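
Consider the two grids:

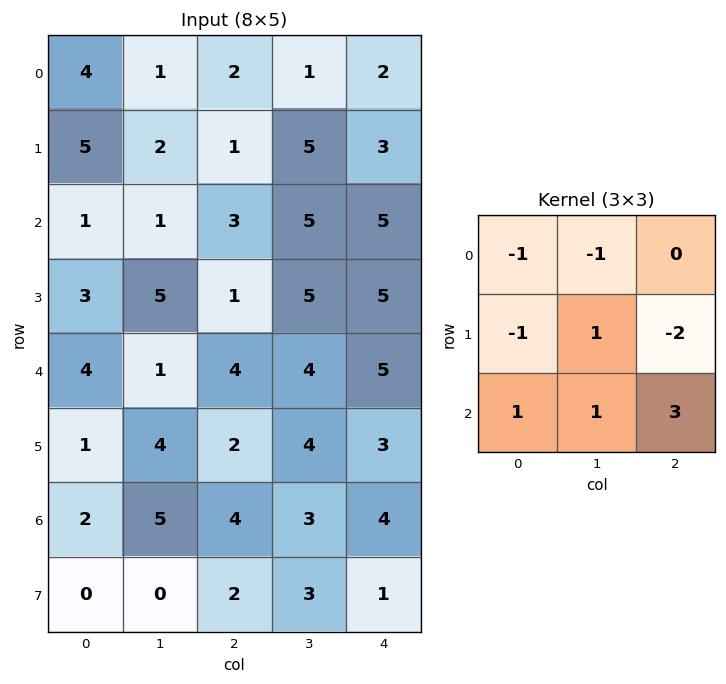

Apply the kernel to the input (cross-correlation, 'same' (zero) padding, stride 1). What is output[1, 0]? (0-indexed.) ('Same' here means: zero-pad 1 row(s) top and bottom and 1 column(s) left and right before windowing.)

The receptive field on the zero-padded input at this output position is [0 4 1 / 0 5 2 / 0 1 1]. Elementwise product with the kernel and sum: 0·-1 + 4·-1 + 0·-1 + 5·1 + 2·-2 + 0·1 + 1·1 + 1·3.

1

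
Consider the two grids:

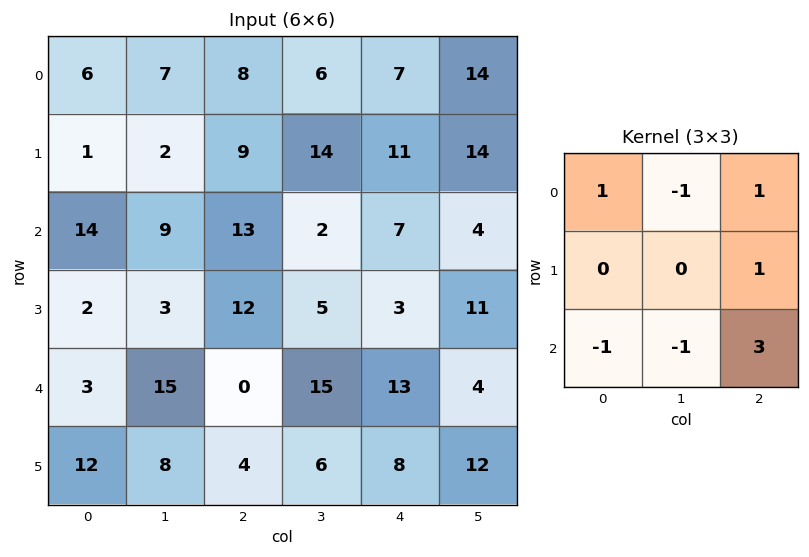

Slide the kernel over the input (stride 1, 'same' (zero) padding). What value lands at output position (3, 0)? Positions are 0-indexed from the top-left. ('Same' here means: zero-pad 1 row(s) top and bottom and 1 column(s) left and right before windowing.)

The receptive field on the zero-padded input at this output position is [0 14 9 / 0 2 3 / 0 3 15]. Elementwise product with the kernel and sum: 0·1 + 14·-1 + 9·1 + 3·1 + 0·-1 + 3·-1 + 15·3.

40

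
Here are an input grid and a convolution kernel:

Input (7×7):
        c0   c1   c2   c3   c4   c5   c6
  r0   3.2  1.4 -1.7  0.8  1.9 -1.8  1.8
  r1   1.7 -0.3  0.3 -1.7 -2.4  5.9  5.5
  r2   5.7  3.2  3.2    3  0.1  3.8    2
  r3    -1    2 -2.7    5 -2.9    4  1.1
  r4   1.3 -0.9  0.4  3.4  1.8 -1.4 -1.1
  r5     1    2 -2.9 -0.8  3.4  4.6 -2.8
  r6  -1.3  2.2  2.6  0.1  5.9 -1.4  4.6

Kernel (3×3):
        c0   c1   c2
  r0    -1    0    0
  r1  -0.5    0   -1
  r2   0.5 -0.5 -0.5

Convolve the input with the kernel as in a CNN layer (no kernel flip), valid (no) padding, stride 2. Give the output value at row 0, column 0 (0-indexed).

The receptive field on the input at this output position is [3.2 1.4 -1.7 / 1.7 -0.3 0.3 / 5.7 3.2 3.2]. Elementwise product with the kernel and sum: 3.2·-1 + 1.7·-0.5 + 0.3·-1 + 5.7·0.5 + 3.2·-0.5 + 3.2·-0.5.

-4.7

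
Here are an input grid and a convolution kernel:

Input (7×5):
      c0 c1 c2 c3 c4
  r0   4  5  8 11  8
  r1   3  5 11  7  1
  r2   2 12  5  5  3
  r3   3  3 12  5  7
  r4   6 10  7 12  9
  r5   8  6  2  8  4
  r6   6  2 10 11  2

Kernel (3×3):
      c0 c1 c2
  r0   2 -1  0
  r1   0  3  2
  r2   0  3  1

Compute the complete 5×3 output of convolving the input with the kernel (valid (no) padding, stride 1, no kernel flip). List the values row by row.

81 69 46
68 65 58
62 98 79
67 53 101
40 76 69

Output[0,0]: The receptive field on the input at this output position is [4 5 8 / 3 5 11 / 2 12 5]. Elementwise product with the kernel and sum: 4·2 + 5·-1 + 5·3 + 11·2 + 12·3 + 5·1.
Output[0,1]: The receptive field on the input at this output position is [5 8 11 / 5 11 7 / 12 5 5]. Elementwise product with the kernel and sum: 5·2 + 8·-1 + 11·3 + 7·2 + 5·3 + 5·1.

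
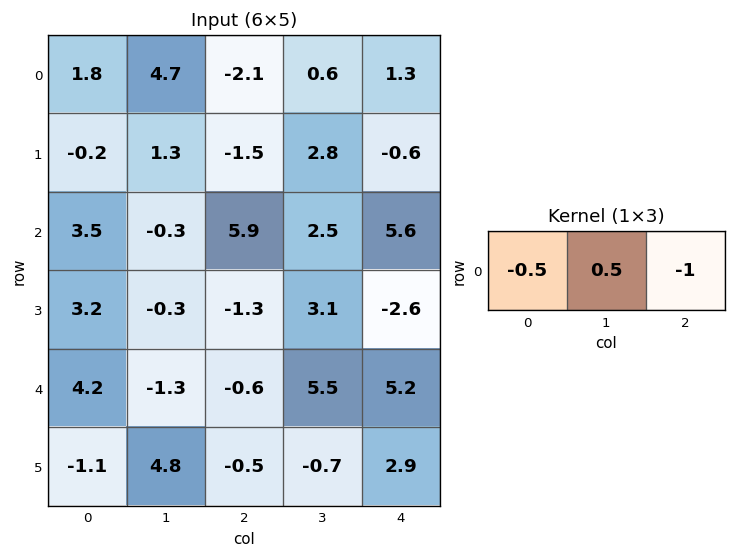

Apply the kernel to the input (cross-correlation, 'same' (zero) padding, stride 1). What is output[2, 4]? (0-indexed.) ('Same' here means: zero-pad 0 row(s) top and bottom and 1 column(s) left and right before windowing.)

The receptive field on the zero-padded input at this output position is [2.5 5.6 0]. Elementwise product with the kernel and sum: 2.5·-0.5 + 5.6·0.5 + 0·-1.

1.55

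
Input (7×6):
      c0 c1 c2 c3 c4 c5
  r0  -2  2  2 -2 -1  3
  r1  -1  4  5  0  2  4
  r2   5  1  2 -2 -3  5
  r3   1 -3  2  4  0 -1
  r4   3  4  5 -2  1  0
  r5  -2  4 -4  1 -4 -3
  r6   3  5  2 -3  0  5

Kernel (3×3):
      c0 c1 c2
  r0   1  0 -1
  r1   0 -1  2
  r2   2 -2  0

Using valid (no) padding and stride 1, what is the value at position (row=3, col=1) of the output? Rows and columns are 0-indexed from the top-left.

0

The receptive field on the input at this output position is [-3 2 4 / 4 5 -2 / 4 -4 1]. Elementwise product with the kernel and sum: -3·1 + 4·-1 + 5·-1 + -2·2 + 4·2 + -4·-2.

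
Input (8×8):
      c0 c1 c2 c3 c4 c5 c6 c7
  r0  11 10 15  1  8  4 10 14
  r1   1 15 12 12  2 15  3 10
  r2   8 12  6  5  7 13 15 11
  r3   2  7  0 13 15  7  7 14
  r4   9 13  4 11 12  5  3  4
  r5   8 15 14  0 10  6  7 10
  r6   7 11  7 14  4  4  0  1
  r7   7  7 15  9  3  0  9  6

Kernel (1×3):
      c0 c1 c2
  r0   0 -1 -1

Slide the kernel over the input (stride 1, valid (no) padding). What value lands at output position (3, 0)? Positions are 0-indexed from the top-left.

The receptive field on the input at this output position is [2 7 0]. Elementwise product with the kernel and sum: 7·-1 + 0·-1.

-7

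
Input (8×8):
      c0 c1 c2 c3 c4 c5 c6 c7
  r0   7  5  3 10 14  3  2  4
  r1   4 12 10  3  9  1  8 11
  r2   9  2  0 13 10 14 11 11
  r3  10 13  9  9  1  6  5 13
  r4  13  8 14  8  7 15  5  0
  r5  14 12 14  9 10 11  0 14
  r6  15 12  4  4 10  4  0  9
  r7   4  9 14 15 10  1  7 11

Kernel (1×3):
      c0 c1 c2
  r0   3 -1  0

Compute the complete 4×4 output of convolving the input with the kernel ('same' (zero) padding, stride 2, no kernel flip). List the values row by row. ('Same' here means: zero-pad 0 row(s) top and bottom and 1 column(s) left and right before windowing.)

-7 12 16 7
-9 6 29 31
-13 10 17 40
-15 32 2 12

Output[0,0]: The receptive field on the zero-padded input at this output position is [0 7 5]. Elementwise product with the kernel and sum: 0·3 + 7·-1.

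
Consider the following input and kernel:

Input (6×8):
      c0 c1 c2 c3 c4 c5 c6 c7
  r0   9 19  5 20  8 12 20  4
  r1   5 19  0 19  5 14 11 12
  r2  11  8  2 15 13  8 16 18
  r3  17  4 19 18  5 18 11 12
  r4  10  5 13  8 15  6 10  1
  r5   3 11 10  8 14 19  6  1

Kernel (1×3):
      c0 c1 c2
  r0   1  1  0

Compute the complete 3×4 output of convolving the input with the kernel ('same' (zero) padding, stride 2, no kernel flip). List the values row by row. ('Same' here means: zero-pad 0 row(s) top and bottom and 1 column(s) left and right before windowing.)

9 24 28 32
11 10 28 24
10 18 23 16

Output[0,0]: The receptive field on the zero-padded input at this output position is [0 9 19]. Elementwise product with the kernel and sum: 0·1 + 9·1.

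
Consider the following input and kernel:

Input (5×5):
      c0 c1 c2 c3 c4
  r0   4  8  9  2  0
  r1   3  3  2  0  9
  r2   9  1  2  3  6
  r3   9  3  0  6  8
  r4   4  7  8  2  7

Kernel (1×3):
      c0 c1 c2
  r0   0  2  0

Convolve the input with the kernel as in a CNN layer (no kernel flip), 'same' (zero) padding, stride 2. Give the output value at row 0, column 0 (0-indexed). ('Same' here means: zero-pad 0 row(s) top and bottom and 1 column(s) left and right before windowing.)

The receptive field on the zero-padded input at this output position is [0 4 8]. Elementwise product with the kernel and sum: 4·2.

8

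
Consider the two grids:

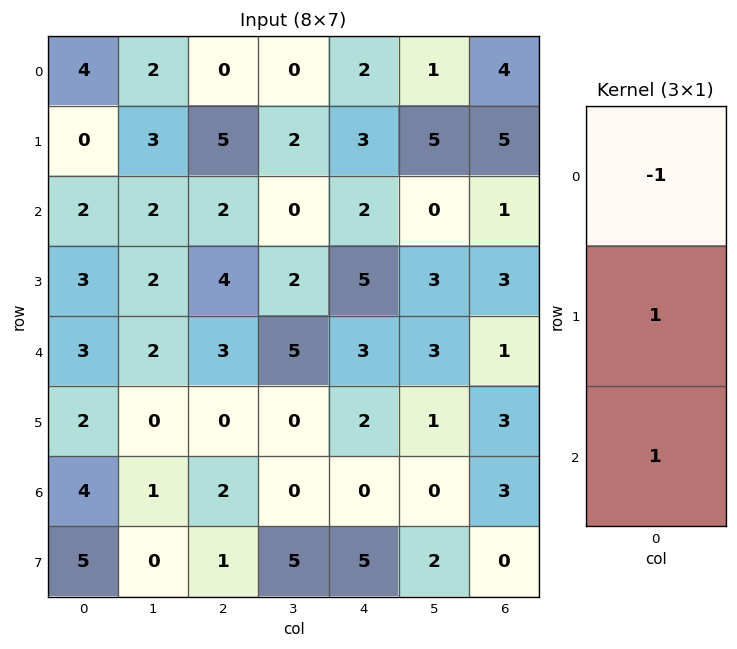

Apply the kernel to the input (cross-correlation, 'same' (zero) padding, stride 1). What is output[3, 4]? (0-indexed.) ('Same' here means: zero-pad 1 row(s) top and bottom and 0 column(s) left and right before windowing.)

The receptive field on the zero-padded input at this output position is [2 / 5 / 3]. Elementwise product with the kernel and sum: 2·-1 + 5·1 + 3·1.

6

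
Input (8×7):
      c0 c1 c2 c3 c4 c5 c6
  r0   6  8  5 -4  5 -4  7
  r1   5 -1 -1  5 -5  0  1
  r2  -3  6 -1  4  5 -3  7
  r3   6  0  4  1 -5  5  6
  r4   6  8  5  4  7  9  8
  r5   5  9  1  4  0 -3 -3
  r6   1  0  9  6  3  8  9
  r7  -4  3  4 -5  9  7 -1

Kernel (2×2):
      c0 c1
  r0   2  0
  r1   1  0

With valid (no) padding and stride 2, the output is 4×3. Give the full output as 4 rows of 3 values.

17 9 5
0 2 5
17 11 14
-2 22 15

Output[0,0]: The receptive field on the input at this output position is [6 8 / 5 -1]. Elementwise product with the kernel and sum: 6·2 + 5·1.
Output[0,1]: The receptive field on the input at this output position is [5 -4 / -1 5]. Elementwise product with the kernel and sum: 5·2 + -1·1.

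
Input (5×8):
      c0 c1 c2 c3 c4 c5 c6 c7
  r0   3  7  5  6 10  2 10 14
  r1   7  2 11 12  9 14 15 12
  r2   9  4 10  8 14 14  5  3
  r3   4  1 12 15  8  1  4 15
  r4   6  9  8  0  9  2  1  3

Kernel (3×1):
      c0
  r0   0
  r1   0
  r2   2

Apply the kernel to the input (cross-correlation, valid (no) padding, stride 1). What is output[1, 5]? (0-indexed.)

The receptive field on the input at this output position is [14 / 14 / 1]. Elementwise product with the kernel and sum: 1·2.

2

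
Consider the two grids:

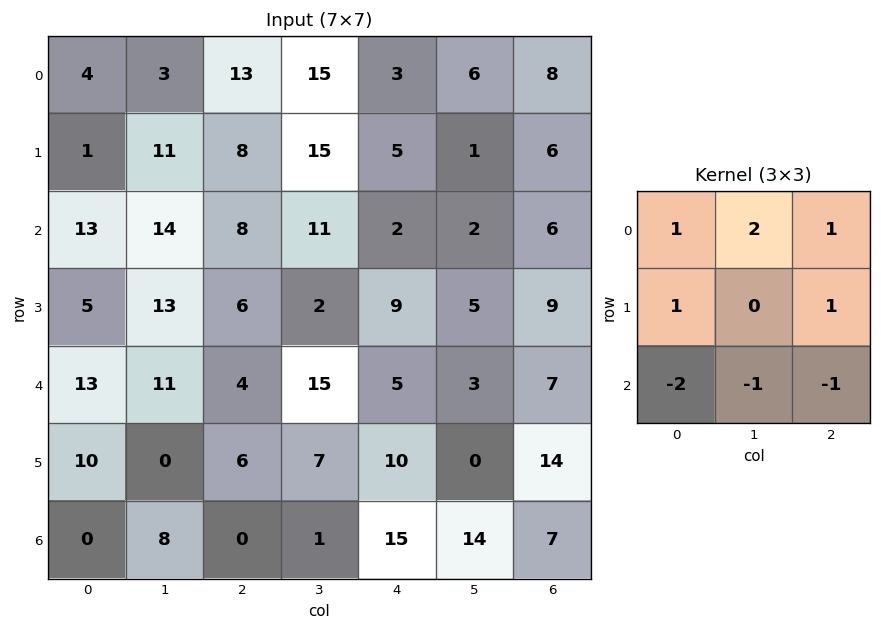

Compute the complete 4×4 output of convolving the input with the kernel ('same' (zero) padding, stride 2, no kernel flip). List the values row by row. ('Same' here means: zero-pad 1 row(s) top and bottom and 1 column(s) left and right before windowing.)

Output[0,0]: The receptive field on the zero-padded input at this output position is [0 0 0 / 0 4 3 / 0 1 11]. Elementwise product with the kernel and sum: 0·1 + 0·2 + 0·1 + 0·1 + 3·1 + 0·-2 + 1·-1 + 11·-1.
Output[0,1]: The receptive field on the zero-padded input at this output position is [0 0 0 / 3 13 15 / 11 8 15]. Elementwise product with the kernel and sum: 0·1 + 0·2 + 0·1 + 3·1 + 15·1 + 11·-2 + 8·-1 + 15·-1.

-9 -27 -15 -2
9 33 21 -4
24 40 19 12
28 28 42 42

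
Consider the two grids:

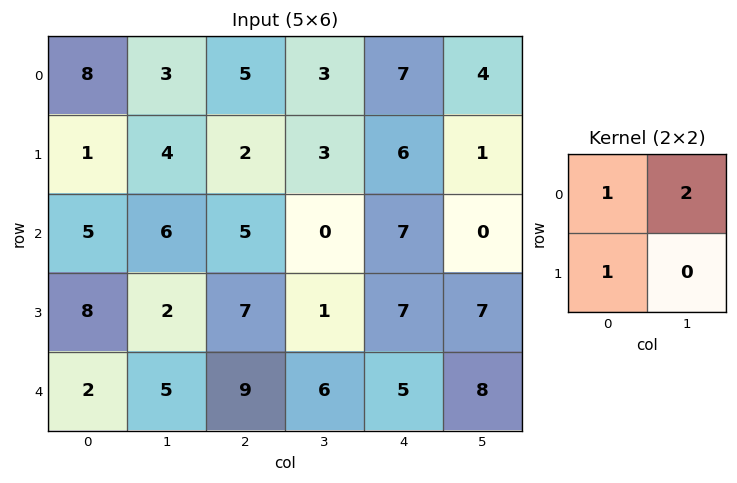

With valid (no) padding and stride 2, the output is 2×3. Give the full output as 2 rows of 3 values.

Output[0,0]: The receptive field on the input at this output position is [8 3 / 1 4]. Elementwise product with the kernel and sum: 8·1 + 3·2 + 1·1.
Output[0,1]: The receptive field on the input at this output position is [5 3 / 2 3]. Elementwise product with the kernel and sum: 5·1 + 3·2 + 2·1.

15 13 21
25 12 14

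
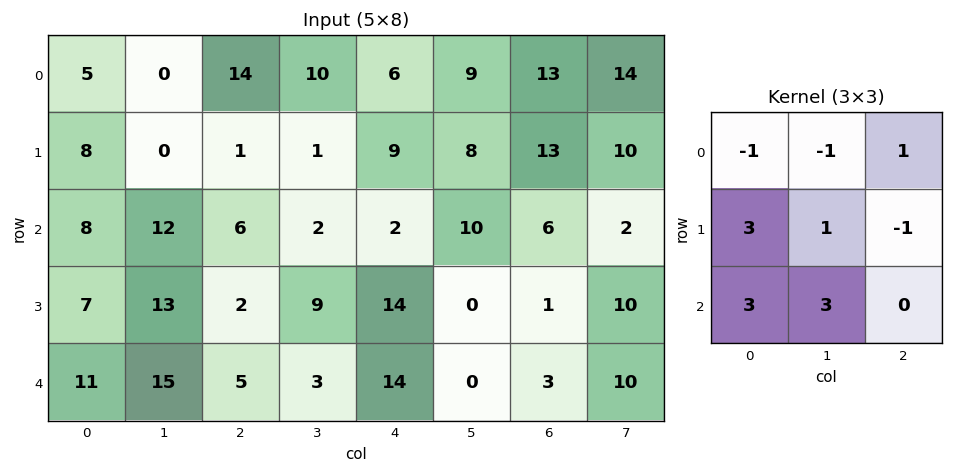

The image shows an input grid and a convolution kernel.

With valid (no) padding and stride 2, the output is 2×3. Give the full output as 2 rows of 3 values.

Output[0,0]: The receptive field on the input at this output position is [5 0 14 / 8 0 1 / 8 12 6]. Elementwise product with the kernel and sum: 5·-1 + 0·-1 + 14·1 + 8·3 + 0·1 + 1·-1 + 8·3 + 12·3.

92 1 56
96 19 77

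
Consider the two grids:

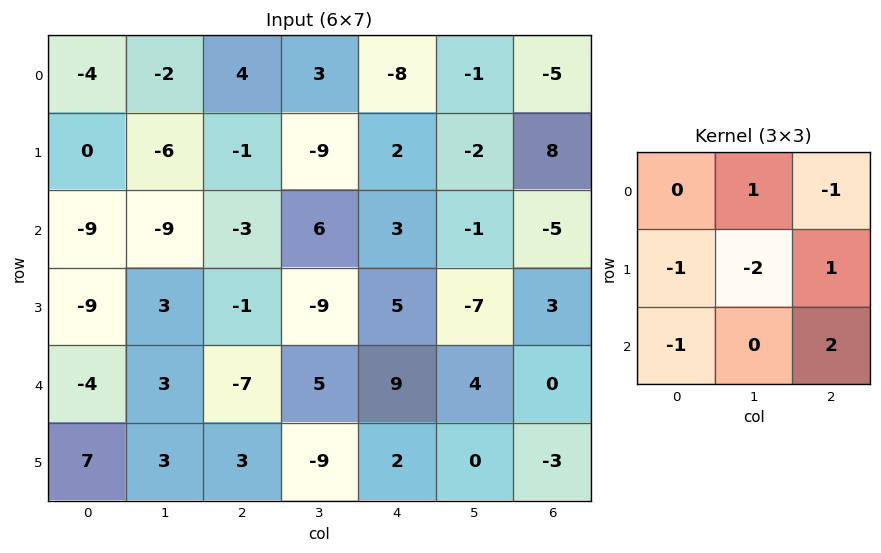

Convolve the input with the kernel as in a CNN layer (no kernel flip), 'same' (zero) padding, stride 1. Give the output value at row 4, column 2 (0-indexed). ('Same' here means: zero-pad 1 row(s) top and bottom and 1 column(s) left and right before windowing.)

The receptive field on the zero-padded input at this output position is [3 -1 -9 / 3 -7 5 / 3 3 -9]. Elementwise product with the kernel and sum: -1·1 + -9·-1 + 3·-1 + -7·-2 + 5·1 + 3·-1 + -9·2.

3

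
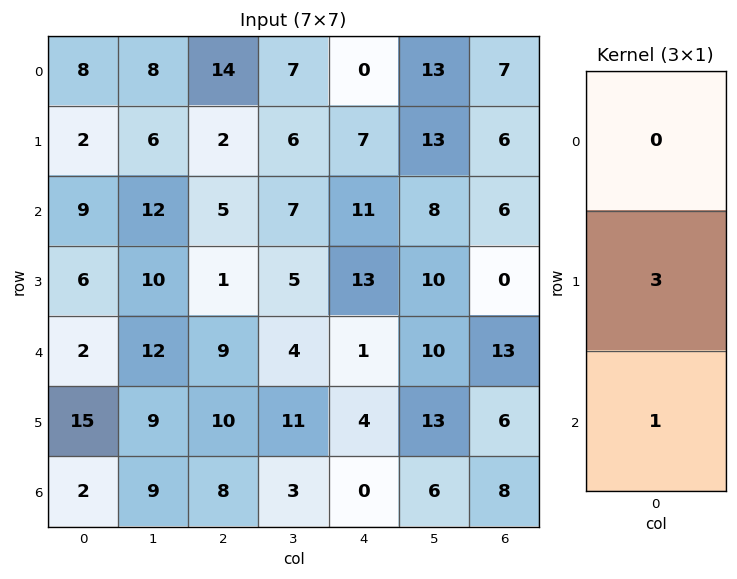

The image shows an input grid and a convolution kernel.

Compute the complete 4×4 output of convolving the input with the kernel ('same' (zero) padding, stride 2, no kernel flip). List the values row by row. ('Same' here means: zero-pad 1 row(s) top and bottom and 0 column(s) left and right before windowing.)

26 44 7 27
33 16 46 18
21 37 7 45
6 24 0 24

Output[0,0]: The receptive field on the zero-padded input at this output position is [0 / 8 / 2]. Elementwise product with the kernel and sum: 8·3 + 2·1.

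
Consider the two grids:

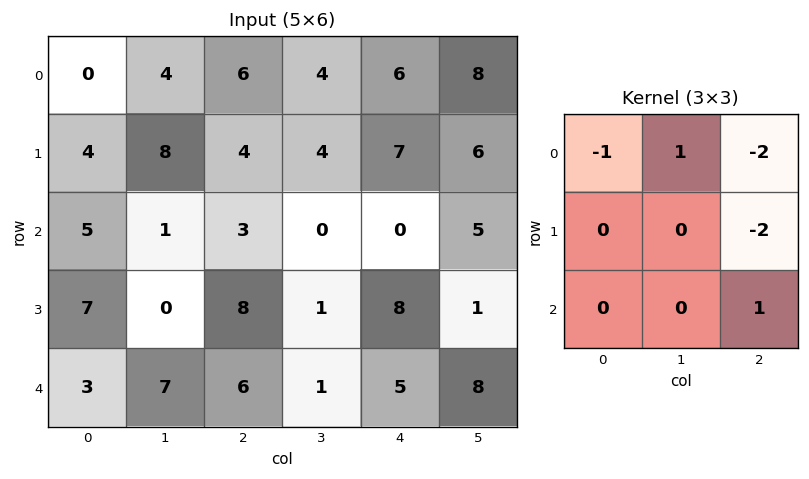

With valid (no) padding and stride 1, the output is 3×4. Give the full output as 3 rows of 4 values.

-13 -14 -28 -21
-2 -11 -6 -18
-20 1 -14 -4

Output[0,0]: The receptive field on the input at this output position is [0 4 6 / 4 8 4 / 5 1 3]. Elementwise product with the kernel and sum: 0·-1 + 4·1 + 6·-2 + 4·-2 + 3·1.
Output[0,1]: The receptive field on the input at this output position is [4 6 4 / 8 4 4 / 1 3 0]. Elementwise product with the kernel and sum: 4·-1 + 6·1 + 4·-2 + 4·-2 + 0·1.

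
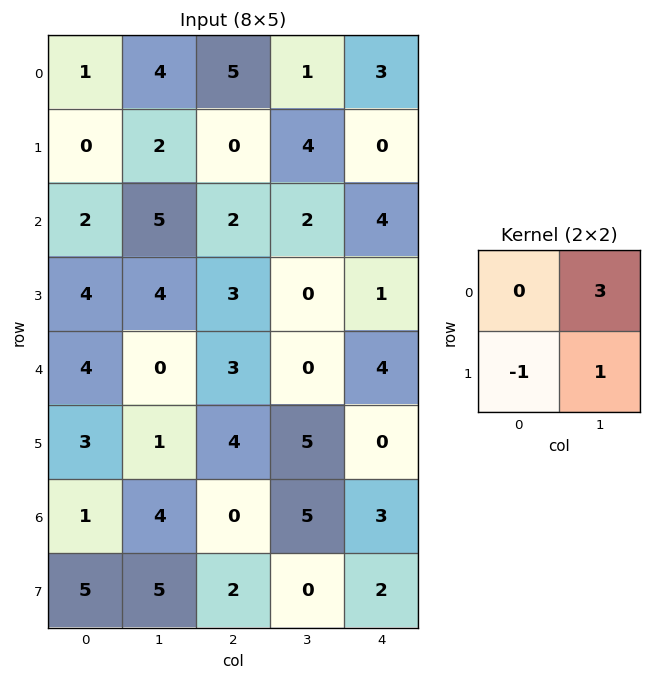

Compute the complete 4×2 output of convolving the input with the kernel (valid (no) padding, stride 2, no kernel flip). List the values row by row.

14 7
15 3
-2 1
12 13

Output[0,0]: The receptive field on the input at this output position is [1 4 / 0 2]. Elementwise product with the kernel and sum: 4·3 + 0·-1 + 2·1.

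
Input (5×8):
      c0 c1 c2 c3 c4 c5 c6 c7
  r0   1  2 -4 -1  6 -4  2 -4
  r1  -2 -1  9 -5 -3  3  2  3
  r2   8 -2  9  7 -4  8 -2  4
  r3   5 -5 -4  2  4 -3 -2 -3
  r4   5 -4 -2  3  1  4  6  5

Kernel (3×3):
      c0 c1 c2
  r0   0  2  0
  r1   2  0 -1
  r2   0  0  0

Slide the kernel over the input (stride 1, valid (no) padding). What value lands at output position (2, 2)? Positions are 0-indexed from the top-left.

The receptive field on the input at this output position is [9 7 -4 / -4 2 4 / -2 3 1]. Elementwise product with the kernel and sum: 7·2 + -4·2 + 4·-1.

2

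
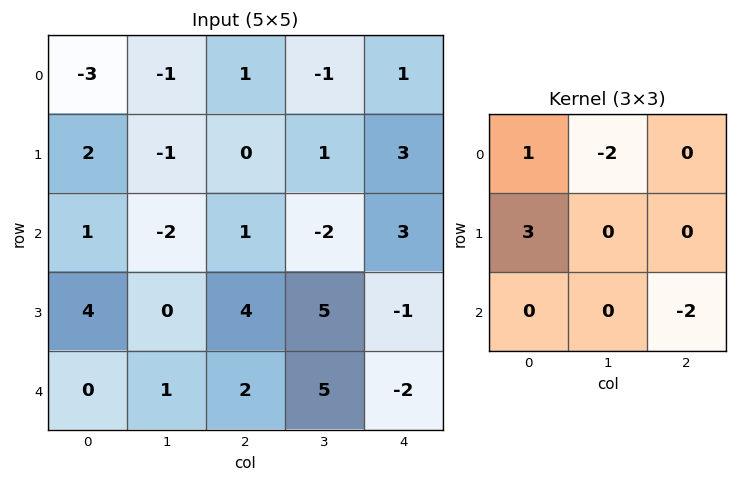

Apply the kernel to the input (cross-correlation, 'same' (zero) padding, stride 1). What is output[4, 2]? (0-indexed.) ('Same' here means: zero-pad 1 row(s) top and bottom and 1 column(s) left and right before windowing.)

-5

The receptive field on the zero-padded input at this output position is [0 4 5 / 1 2 5 / 0 0 0]. Elementwise product with the kernel and sum: 0·1 + 4·-2 + 1·3 + 0·-2.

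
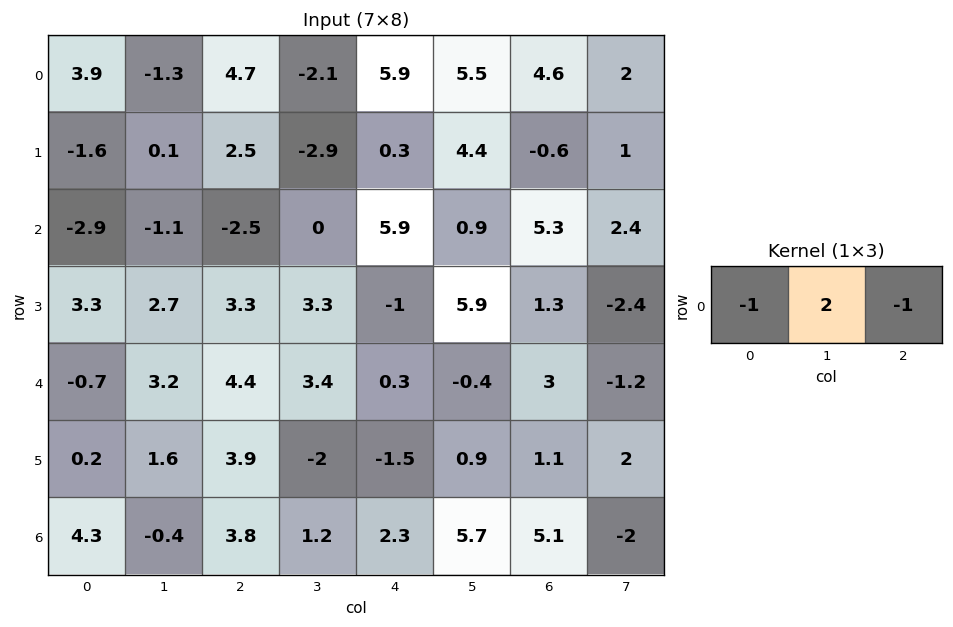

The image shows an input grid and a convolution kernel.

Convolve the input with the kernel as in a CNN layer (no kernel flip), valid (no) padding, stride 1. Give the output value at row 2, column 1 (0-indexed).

The receptive field on the input at this output position is [-1.1 -2.5 0]. Elementwise product with the kernel and sum: -1.1·-1 + -2.5·2 + 0·-1.

-3.9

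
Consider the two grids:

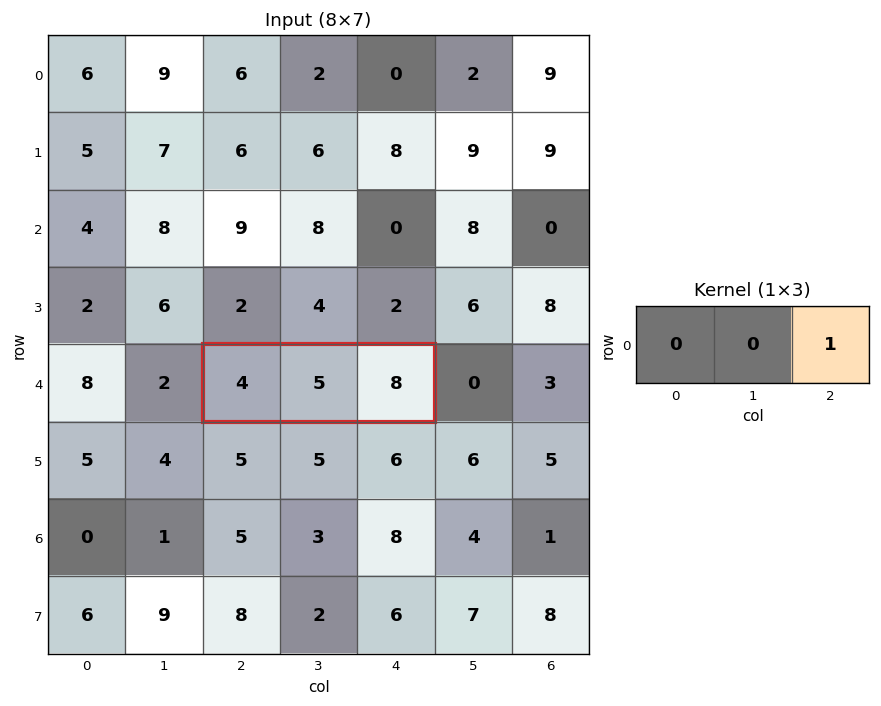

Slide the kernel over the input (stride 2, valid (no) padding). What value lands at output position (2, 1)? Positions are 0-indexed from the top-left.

The receptive field on the input at this output position is [4 5 8]. Elementwise product with the kernel and sum: 8·1.

8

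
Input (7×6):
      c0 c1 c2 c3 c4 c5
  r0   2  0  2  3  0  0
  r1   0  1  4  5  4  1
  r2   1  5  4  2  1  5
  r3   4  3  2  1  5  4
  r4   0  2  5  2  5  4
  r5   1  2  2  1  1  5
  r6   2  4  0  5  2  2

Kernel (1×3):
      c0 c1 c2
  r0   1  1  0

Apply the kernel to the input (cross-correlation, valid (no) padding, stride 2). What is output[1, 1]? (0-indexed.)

6

The receptive field on the input at this output position is [4 2 1]. Elementwise product with the kernel and sum: 4·1 + 2·1.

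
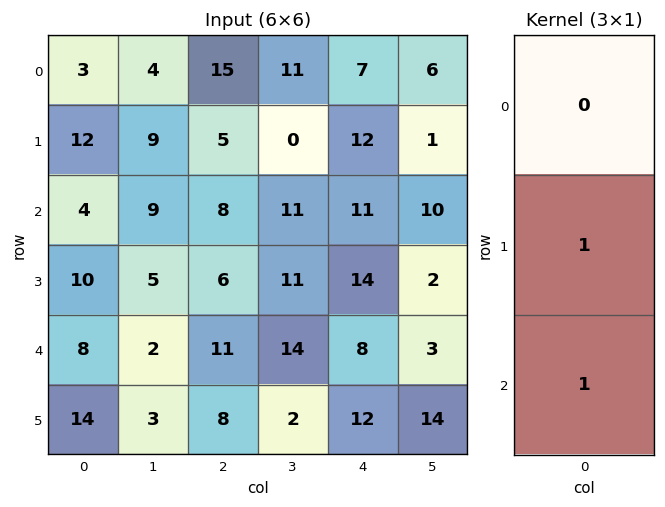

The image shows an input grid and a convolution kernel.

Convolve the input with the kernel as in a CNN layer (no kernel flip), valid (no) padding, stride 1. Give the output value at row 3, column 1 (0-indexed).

5

The receptive field on the input at this output position is [5 / 2 / 3]. Elementwise product with the kernel and sum: 2·1 + 3·1.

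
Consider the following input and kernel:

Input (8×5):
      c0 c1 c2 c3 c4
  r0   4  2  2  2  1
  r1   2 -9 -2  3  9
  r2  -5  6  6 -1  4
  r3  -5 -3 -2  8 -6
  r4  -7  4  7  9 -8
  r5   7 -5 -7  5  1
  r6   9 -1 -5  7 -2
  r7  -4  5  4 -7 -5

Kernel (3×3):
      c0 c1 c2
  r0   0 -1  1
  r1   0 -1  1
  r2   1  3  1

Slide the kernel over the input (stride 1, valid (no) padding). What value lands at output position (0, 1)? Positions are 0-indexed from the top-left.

The receptive field on the input at this output position is [2 2 2 / -9 -2 3 / 6 6 -1]. Elementwise product with the kernel and sum: 2·-1 + 2·1 + -2·-1 + 3·1 + 6·1 + 6·3 + -1·1.

28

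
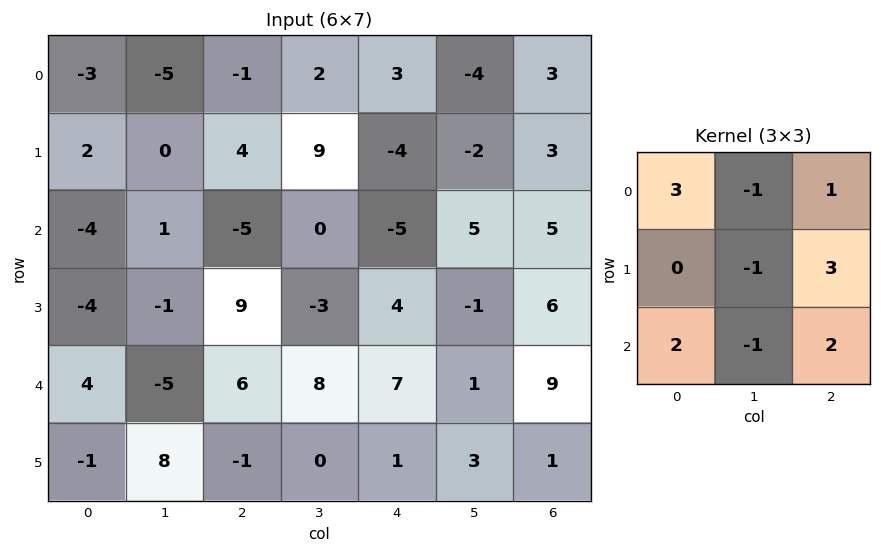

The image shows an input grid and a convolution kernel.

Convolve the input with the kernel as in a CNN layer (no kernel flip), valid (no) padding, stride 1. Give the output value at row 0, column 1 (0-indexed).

18

The receptive field on the input at this output position is [-5 -1 2 / 0 4 9 / 1 -5 0]. Elementwise product with the kernel and sum: -5·3 + -1·-1 + 2·1 + 4·-1 + 9·3 + 1·2 + -5·-1 + 0·2.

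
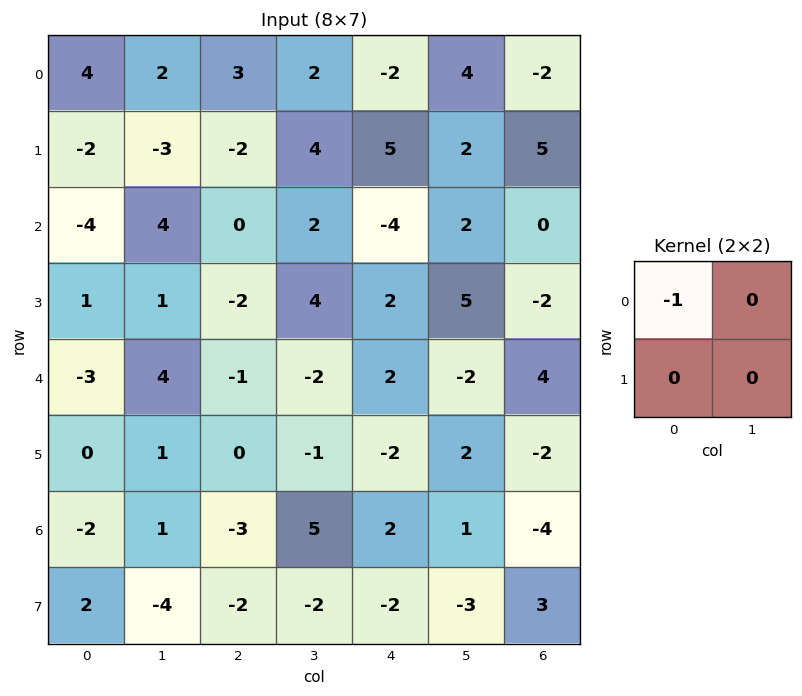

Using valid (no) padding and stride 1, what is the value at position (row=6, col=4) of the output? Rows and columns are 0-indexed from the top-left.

-2

The receptive field on the input at this output position is [2 1 / -2 -3]. Elementwise product with the kernel and sum: 2·-1.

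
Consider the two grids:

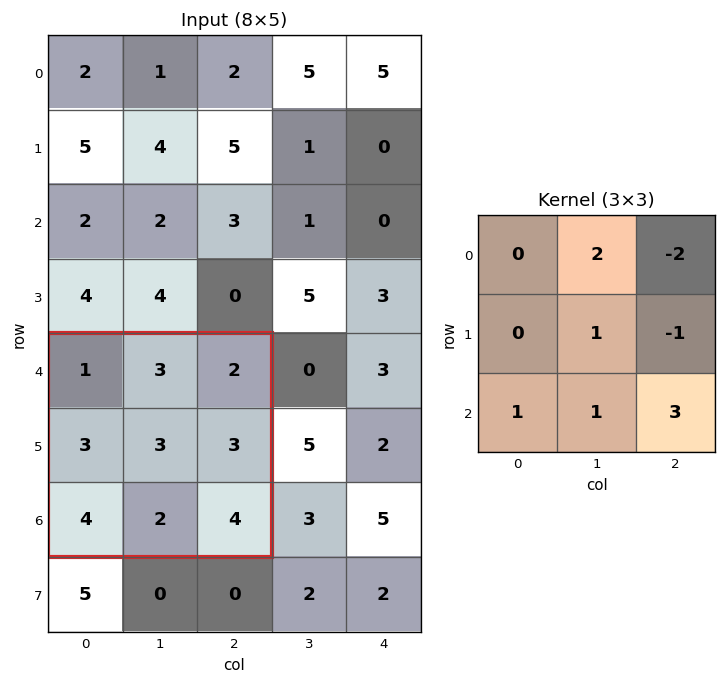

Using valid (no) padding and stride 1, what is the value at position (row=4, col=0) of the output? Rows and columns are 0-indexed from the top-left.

The receptive field on the input at this output position is [1 3 2 / 3 3 3 / 4 2 4]. Elementwise product with the kernel and sum: 3·2 + 2·-2 + 3·1 + 3·-1 + 4·1 + 2·1 + 4·3.

20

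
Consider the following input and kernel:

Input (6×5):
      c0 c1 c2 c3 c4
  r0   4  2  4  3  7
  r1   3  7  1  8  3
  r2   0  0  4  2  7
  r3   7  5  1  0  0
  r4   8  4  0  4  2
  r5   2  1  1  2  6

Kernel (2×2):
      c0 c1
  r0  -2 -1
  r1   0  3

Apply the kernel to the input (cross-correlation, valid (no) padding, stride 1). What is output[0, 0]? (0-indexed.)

11

The receptive field on the input at this output position is [4 2 / 3 7]. Elementwise product with the kernel and sum: 4·-2 + 2·-1 + 7·3.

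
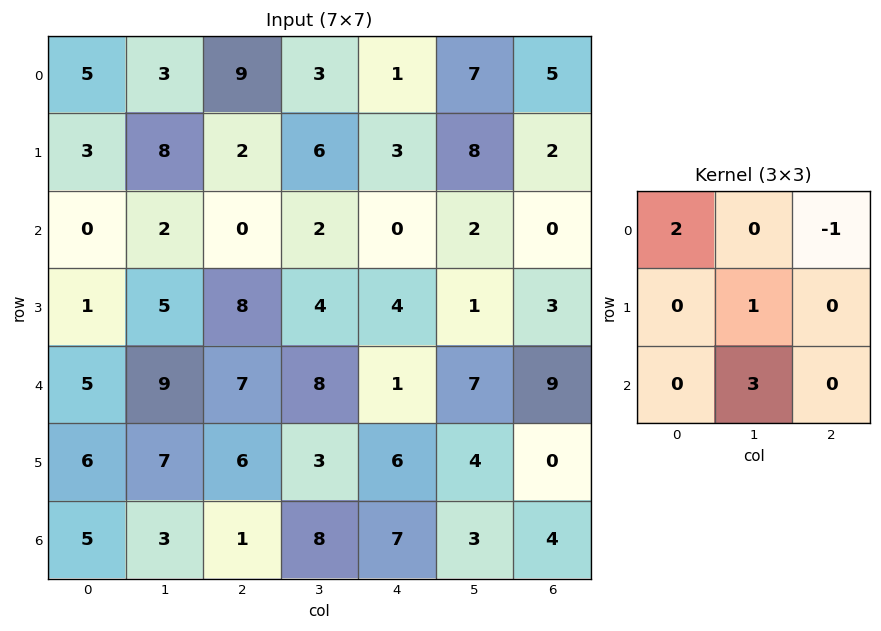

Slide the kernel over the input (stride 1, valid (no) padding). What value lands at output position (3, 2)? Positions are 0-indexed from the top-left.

The receptive field on the input at this output position is [8 4 4 / 7 8 1 / 6 3 6]. Elementwise product with the kernel and sum: 8·2 + 4·-1 + 8·1 + 3·3.

29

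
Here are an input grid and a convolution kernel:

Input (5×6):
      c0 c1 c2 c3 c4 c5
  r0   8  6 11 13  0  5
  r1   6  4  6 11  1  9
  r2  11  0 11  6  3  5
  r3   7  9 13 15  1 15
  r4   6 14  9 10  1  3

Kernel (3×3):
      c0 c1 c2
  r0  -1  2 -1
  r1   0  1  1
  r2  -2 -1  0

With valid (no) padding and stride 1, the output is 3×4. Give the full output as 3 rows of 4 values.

-19 9 -1 -23
-16 -17 -17 -41
-26 7 -14 -10

Output[0,0]: The receptive field on the input at this output position is [8 6 11 / 6 4 6 / 11 0 11]. Elementwise product with the kernel and sum: 8·-1 + 6·2 + 11·-1 + 4·1 + 6·1 + 11·-2 + 0·-1.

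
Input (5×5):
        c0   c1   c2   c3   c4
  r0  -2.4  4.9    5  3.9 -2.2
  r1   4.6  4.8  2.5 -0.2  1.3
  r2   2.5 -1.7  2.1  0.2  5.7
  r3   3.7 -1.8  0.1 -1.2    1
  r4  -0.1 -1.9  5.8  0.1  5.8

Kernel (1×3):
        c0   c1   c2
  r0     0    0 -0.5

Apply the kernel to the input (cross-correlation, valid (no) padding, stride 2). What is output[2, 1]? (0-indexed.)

-2.9

The receptive field on the input at this output position is [5.8 0.1 5.8]. Elementwise product with the kernel and sum: 5.8·-0.5.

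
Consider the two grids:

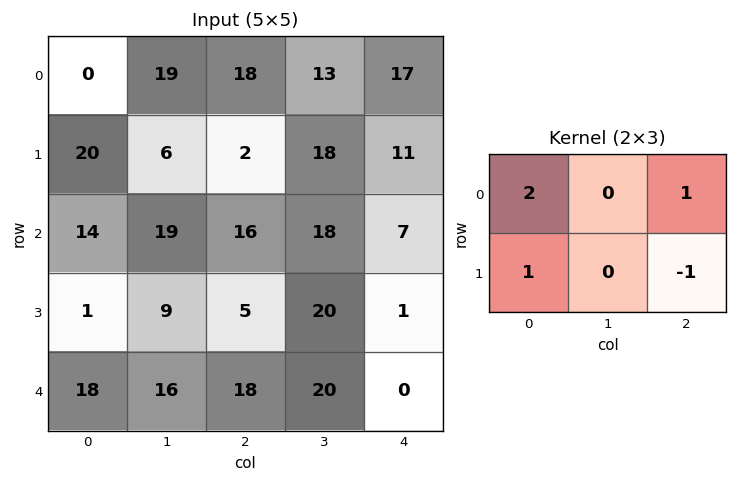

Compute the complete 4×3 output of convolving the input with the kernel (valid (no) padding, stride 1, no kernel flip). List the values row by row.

Output[0,0]: The receptive field on the input at this output position is [0 19 18 / 20 6 2]. Elementwise product with the kernel and sum: 0·2 + 18·1 + 20·1 + 2·-1.
Output[0,1]: The receptive field on the input at this output position is [19 18 13 / 6 2 18]. Elementwise product with the kernel and sum: 19·2 + 13·1 + 6·1 + 18·-1.

36 39 44
40 31 24
40 45 43
7 34 29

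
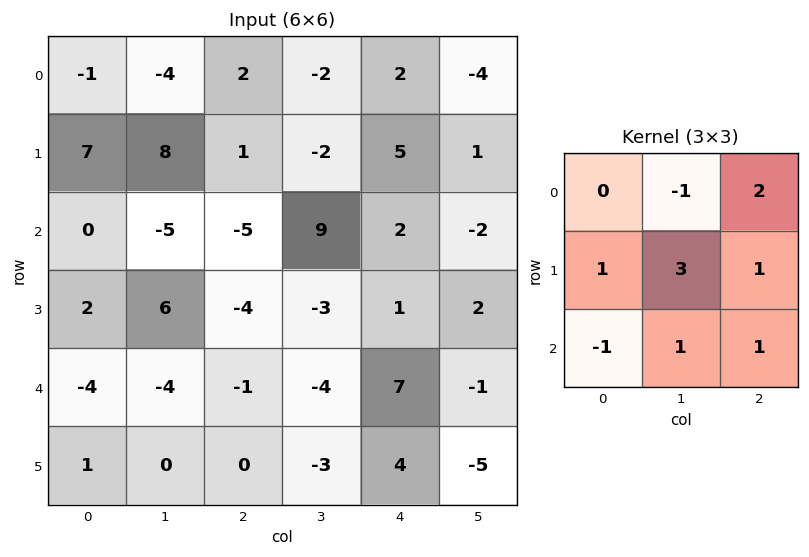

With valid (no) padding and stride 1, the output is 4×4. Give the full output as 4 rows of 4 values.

30 12 22 -5
-26 -29 38 16
10 13 -13 6
-32 -16 0 21

Output[0,0]: The receptive field on the input at this output position is [-1 -4 2 / 7 8 1 / 0 -5 -5]. Elementwise product with the kernel and sum: -4·-1 + 2·2 + 7·1 + 8·3 + 1·1 + 0·-1 + -5·1 + -5·1.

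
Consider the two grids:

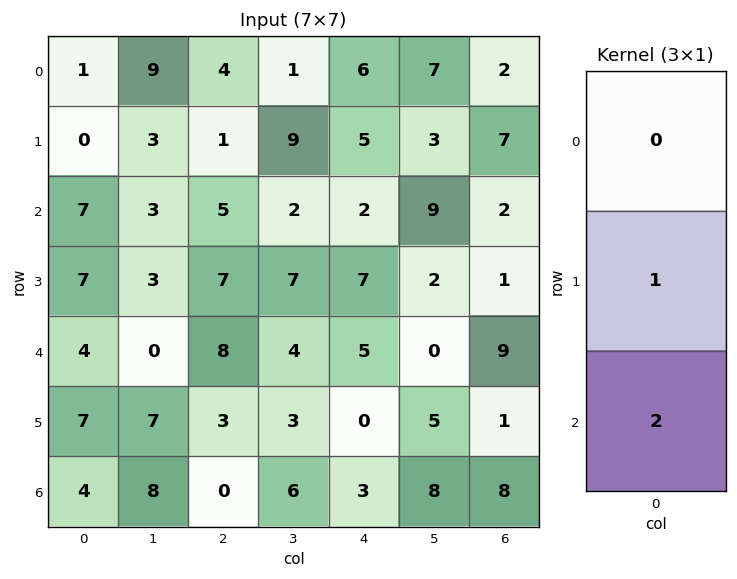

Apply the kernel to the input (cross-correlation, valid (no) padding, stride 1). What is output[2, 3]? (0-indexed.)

The receptive field on the input at this output position is [2 / 7 / 4]. Elementwise product with the kernel and sum: 7·1 + 4·2.

15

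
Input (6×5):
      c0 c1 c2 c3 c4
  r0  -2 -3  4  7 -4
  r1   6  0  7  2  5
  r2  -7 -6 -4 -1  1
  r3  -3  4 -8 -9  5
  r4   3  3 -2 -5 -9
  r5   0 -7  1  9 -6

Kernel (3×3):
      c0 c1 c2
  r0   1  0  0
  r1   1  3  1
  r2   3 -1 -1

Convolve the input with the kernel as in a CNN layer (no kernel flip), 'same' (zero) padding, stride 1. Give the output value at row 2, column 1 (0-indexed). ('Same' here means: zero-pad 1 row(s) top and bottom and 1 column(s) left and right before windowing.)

-28

The receptive field on the zero-padded input at this output position is [6 0 7 / -7 -6 -4 / -3 4 -8]. Elementwise product with the kernel and sum: 6·1 + -7·1 + -6·3 + -4·1 + -3·3 + 4·-1 + -8·-1.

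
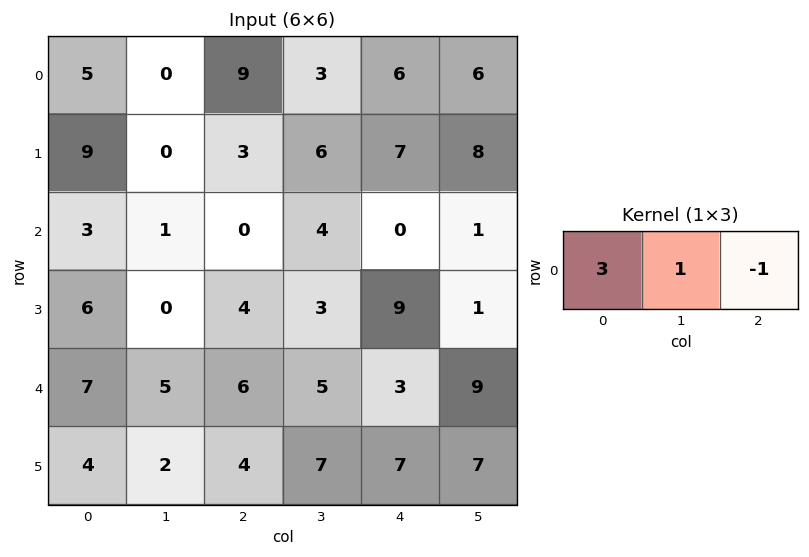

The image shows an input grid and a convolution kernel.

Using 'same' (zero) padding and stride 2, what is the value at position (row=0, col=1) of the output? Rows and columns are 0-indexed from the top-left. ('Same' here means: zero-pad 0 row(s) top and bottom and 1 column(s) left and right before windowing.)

The receptive field on the zero-padded input at this output position is [0 9 3]. Elementwise product with the kernel and sum: 0·3 + 9·1 + 3·-1.

6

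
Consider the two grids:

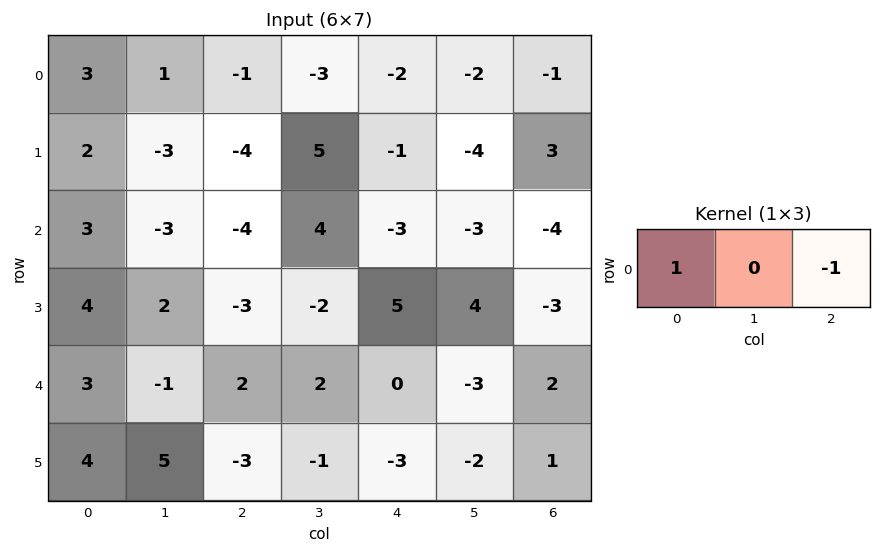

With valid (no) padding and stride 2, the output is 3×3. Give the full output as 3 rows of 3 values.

Output[0,0]: The receptive field on the input at this output position is [3 1 -1]. Elementwise product with the kernel and sum: 3·1 + -1·-1.

4 1 -1
7 -1 1
1 2 -2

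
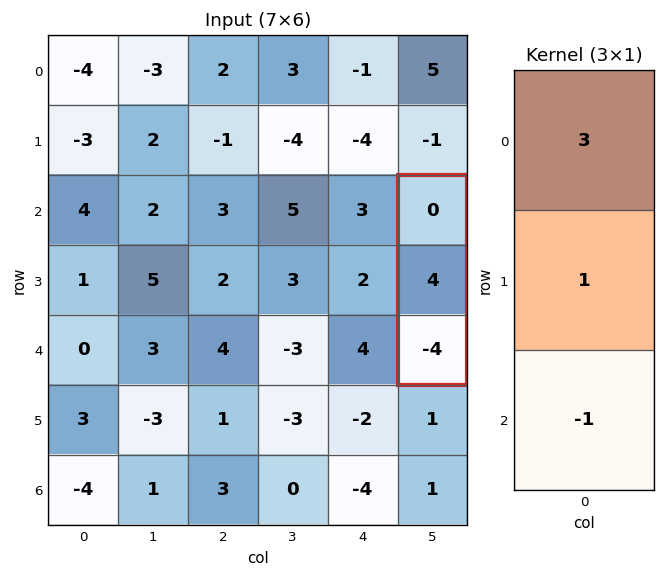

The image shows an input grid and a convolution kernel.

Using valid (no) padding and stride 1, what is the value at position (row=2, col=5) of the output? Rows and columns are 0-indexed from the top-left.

The receptive field on the input at this output position is [0 / 4 / -4]. Elementwise product with the kernel and sum: 0·3 + 4·1 + -4·-1.

8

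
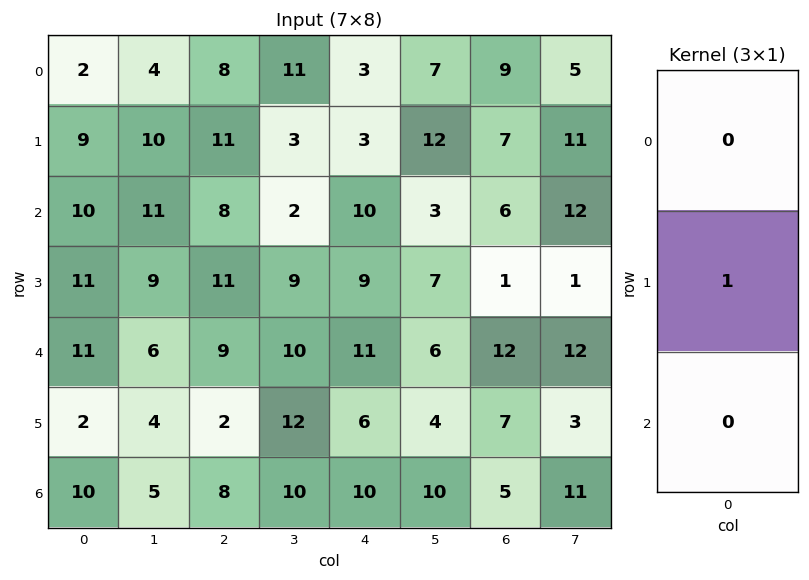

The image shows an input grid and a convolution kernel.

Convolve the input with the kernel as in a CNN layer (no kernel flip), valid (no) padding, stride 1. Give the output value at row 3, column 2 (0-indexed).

The receptive field on the input at this output position is [11 / 9 / 2]. Elementwise product with the kernel and sum: 9·1.

9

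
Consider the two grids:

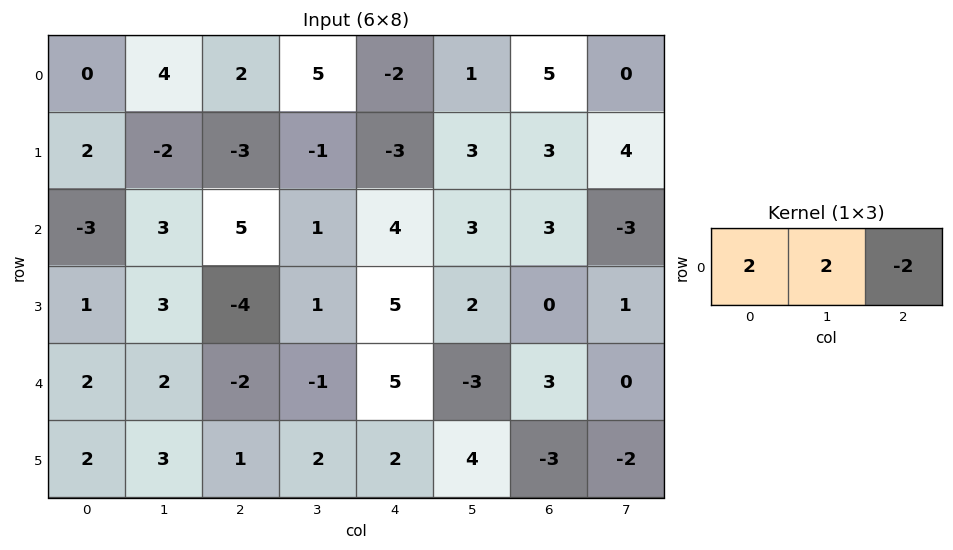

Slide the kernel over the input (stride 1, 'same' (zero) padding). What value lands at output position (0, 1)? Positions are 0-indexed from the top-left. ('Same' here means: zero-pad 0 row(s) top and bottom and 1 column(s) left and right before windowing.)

The receptive field on the zero-padded input at this output position is [0 4 2]. Elementwise product with the kernel and sum: 0·2 + 4·2 + 2·-2.

4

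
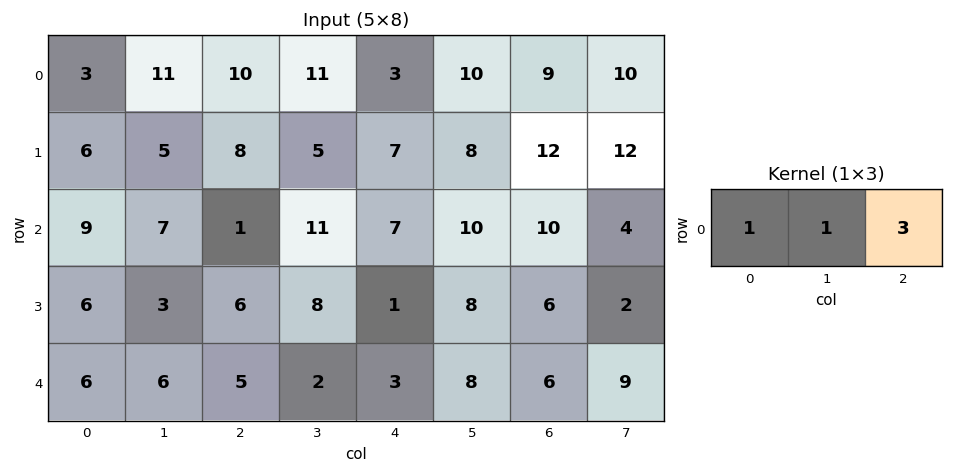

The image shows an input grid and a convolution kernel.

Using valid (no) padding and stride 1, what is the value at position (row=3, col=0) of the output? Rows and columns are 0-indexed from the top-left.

27

The receptive field on the input at this output position is [6 3 6]. Elementwise product with the kernel and sum: 6·1 + 3·1 + 6·3.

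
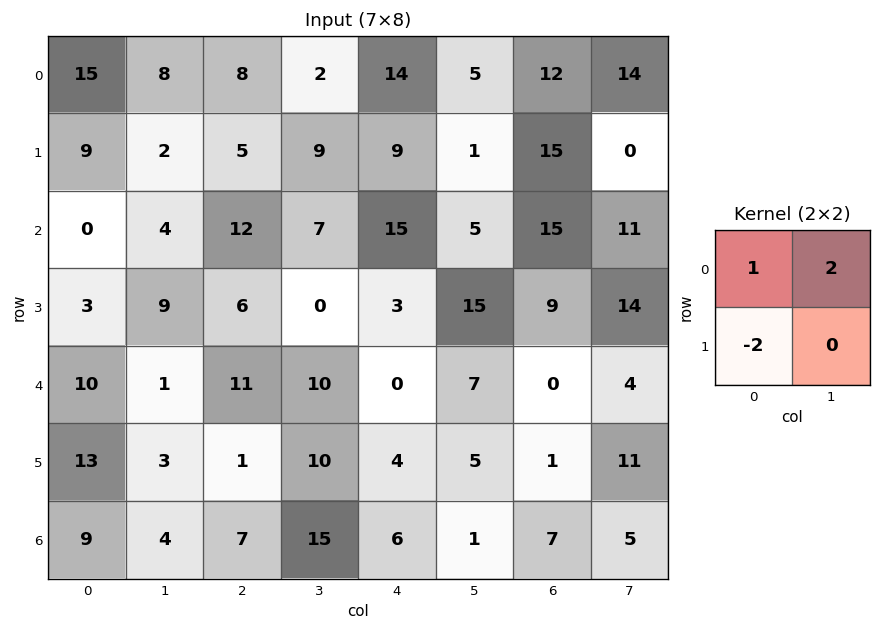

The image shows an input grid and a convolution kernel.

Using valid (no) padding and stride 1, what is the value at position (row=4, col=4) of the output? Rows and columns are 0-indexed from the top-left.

The receptive field on the input at this output position is [0 7 / 4 5]. Elementwise product with the kernel and sum: 0·1 + 7·2 + 4·-2.

6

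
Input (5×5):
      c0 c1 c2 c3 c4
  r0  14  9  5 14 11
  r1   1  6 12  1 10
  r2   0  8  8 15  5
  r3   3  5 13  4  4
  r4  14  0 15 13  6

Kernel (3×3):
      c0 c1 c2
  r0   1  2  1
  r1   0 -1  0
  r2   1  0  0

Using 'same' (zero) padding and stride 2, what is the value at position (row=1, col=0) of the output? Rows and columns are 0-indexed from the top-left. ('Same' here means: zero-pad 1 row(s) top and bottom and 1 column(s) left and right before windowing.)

The receptive field on the zero-padded input at this output position is [0 1 6 / 0 0 8 / 0 3 5]. Elementwise product with the kernel and sum: 0·1 + 1·2 + 6·1 + 0·-1 + 0·1.

8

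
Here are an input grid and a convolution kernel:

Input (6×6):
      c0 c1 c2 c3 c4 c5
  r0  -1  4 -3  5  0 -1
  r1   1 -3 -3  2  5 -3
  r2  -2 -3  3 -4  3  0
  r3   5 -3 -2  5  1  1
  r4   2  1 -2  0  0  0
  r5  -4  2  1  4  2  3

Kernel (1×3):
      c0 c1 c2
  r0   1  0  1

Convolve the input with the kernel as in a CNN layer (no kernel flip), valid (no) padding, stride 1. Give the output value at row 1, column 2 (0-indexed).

2

The receptive field on the input at this output position is [-3 2 5]. Elementwise product with the kernel and sum: -3·1 + 5·1.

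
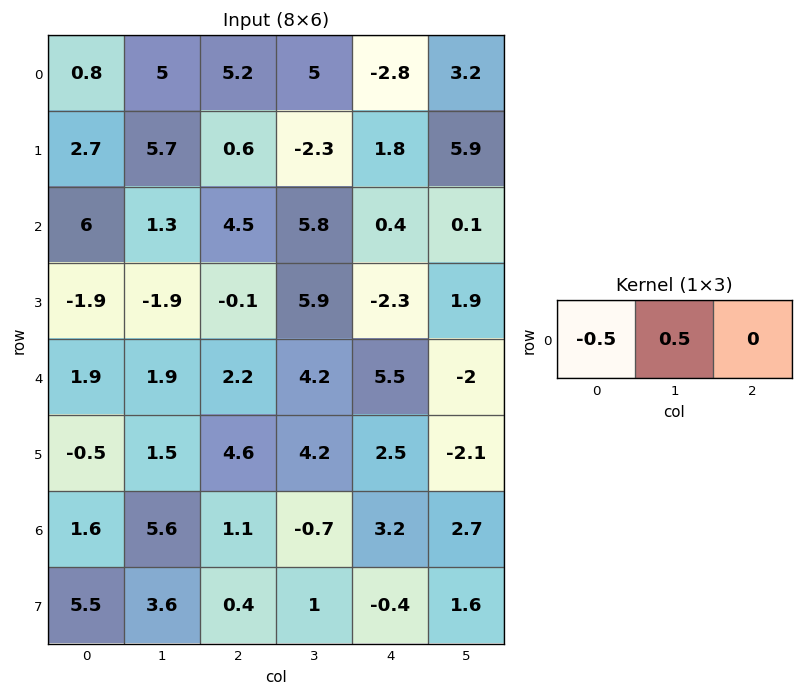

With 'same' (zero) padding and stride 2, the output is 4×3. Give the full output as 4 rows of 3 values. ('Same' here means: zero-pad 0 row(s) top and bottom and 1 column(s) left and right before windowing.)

Output[0,0]: The receptive field on the zero-padded input at this output position is [0 0.8 5]. Elementwise product with the kernel and sum: 0·-0.5 + 0.8·0.5.
Output[0,1]: The receptive field on the zero-padded input at this output position is [5 5.2 5]. Elementwise product with the kernel and sum: 5·-0.5 + 5.2·0.5.

0.4 0.1 -3.9
3 1.6 -2.7
0.95 0.15 0.65
0.8 -2.25 1.95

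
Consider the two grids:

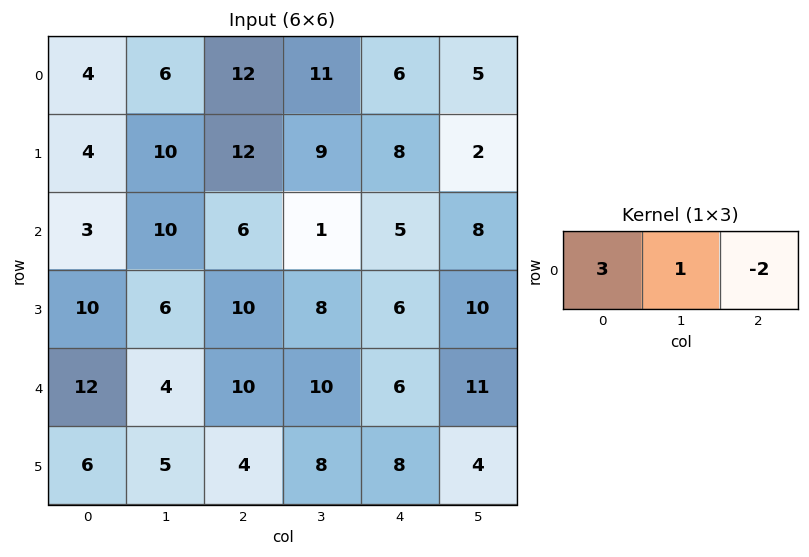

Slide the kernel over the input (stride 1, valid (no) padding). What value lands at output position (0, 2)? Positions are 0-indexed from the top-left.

The receptive field on the input at this output position is [12 11 6]. Elementwise product with the kernel and sum: 12·3 + 11·1 + 6·-2.

35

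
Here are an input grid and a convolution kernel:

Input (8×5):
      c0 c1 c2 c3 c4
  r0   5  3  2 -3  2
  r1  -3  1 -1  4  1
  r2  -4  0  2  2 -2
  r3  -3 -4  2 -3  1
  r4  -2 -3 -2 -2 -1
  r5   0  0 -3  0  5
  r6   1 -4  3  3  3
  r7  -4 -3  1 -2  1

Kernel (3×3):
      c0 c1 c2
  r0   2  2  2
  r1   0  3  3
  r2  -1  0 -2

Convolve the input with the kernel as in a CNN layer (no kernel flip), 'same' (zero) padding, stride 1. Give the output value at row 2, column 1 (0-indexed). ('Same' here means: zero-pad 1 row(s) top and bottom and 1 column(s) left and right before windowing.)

-1

The receptive field on the zero-padded input at this output position is [-3 1 -1 / -4 0 2 / -3 -4 2]. Elementwise product with the kernel and sum: -3·2 + 1·2 + -1·2 + 0·3 + 2·3 + -3·-1 + 2·-2.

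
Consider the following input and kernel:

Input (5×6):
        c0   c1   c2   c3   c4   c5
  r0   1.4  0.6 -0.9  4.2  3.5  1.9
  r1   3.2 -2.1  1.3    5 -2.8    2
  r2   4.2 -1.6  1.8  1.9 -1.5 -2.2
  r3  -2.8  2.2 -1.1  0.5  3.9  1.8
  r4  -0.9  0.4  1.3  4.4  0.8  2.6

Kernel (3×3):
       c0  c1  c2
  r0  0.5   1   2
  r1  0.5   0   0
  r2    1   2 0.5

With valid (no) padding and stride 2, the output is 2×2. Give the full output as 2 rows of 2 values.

3 16.25
3.25 9.75

Output[0,0]: The receptive field on the input at this output position is [1.4 0.6 -0.9 / 3.2 -2.1 1.3 / 4.2 -1.6 1.8]. Elementwise product with the kernel and sum: 1.4·0.5 + 0.6·1 + -0.9·2 + 3.2·0.5 + 4.2·1 + -1.6·2 + 1.8·0.5.
Output[0,1]: The receptive field on the input at this output position is [-0.9 4.2 3.5 / 1.3 5 -2.8 / 1.8 1.9 -1.5]. Elementwise product with the kernel and sum: -0.9·0.5 + 4.2·1 + 3.5·2 + 1.3·0.5 + 1.8·1 + 1.9·2 + -1.5·0.5.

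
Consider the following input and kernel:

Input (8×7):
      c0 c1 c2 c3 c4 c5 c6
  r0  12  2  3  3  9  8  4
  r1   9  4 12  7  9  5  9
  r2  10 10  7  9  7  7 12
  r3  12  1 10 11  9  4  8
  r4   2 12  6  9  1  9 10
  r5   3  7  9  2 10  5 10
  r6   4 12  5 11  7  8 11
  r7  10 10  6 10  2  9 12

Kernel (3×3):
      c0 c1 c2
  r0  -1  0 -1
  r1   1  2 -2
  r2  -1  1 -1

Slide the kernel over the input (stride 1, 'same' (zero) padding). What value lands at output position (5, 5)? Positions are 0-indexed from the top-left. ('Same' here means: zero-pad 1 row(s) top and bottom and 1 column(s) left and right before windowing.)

The receptive field on the zero-padded input at this output position is [1 9 10 / 10 5 10 / 7 8 11]. Elementwise product with the kernel and sum: 1·-1 + 10·-1 + 10·1 + 5·2 + 10·-2 + 7·-1 + 8·1 + 11·-1.

-21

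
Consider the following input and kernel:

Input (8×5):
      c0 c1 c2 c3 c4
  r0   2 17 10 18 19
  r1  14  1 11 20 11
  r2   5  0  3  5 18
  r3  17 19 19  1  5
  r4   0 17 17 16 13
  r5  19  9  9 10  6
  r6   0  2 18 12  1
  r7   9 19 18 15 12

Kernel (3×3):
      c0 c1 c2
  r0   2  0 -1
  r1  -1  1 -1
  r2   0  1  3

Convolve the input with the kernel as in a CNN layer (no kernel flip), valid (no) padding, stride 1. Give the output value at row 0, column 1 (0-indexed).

24

The receptive field on the input at this output position is [17 10 18 / 1 11 20 / 0 3 5]. Elementwise product with the kernel and sum: 17·2 + 18·-1 + 1·-1 + 11·1 + 20·-1 + 3·1 + 5·3.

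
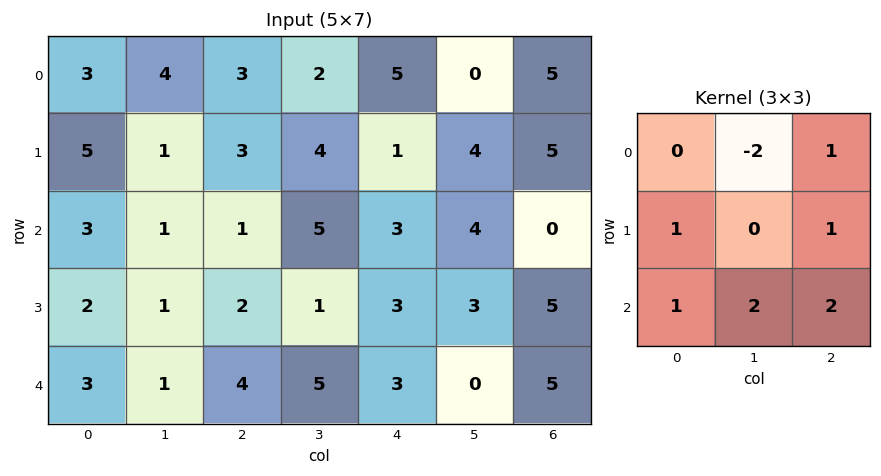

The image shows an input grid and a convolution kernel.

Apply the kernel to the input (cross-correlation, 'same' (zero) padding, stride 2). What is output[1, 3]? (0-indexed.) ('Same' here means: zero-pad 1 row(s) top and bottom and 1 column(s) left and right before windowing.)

7

The receptive field on the zero-padded input at this output position is [4 5 0 / 4 0 0 / 3 5 0]. Elementwise product with the kernel and sum: 5·-2 + 0·1 + 4·1 + 0·1 + 3·1 + 5·2 + 0·2.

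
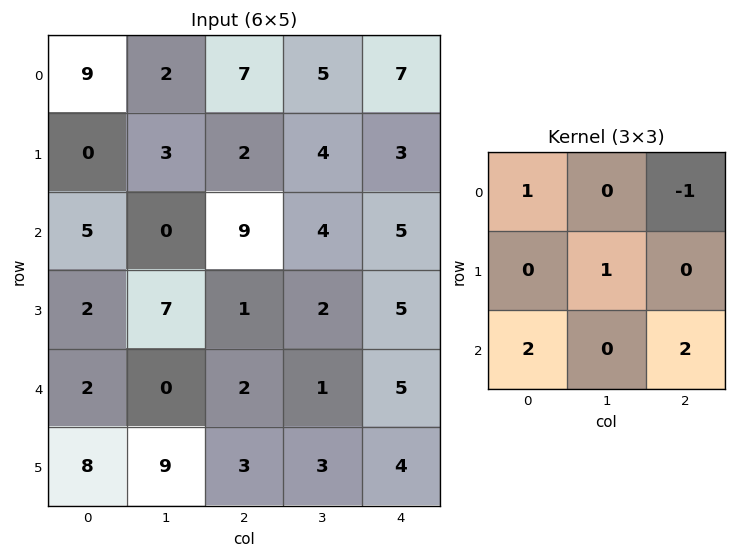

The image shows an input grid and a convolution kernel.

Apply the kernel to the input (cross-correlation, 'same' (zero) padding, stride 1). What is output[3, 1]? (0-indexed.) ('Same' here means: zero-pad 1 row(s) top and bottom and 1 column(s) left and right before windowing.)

11

The receptive field on the zero-padded input at this output position is [5 0 9 / 2 7 1 / 2 0 2]. Elementwise product with the kernel and sum: 5·1 + 9·-1 + 7·1 + 2·2 + 2·2.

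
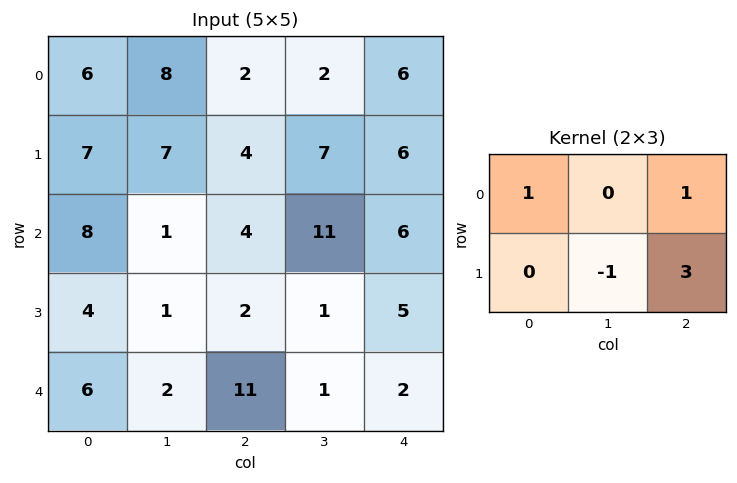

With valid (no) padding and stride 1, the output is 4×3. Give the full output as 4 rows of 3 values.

13 27 19
22 43 17
17 13 24
37 -6 12

Output[0,0]: The receptive field on the input at this output position is [6 8 2 / 7 7 4]. Elementwise product with the kernel and sum: 6·1 + 2·1 + 7·-1 + 4·3.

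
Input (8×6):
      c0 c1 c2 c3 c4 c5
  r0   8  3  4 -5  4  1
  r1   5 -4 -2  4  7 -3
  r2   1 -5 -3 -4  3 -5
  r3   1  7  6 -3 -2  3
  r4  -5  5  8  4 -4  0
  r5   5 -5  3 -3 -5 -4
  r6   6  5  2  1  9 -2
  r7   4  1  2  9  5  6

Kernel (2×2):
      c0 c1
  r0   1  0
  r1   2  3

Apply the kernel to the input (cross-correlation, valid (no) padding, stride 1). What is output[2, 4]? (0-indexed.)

The receptive field on the input at this output position is [3 -5 / -2 3]. Elementwise product with the kernel and sum: 3·1 + -2·2 + 3·3.

8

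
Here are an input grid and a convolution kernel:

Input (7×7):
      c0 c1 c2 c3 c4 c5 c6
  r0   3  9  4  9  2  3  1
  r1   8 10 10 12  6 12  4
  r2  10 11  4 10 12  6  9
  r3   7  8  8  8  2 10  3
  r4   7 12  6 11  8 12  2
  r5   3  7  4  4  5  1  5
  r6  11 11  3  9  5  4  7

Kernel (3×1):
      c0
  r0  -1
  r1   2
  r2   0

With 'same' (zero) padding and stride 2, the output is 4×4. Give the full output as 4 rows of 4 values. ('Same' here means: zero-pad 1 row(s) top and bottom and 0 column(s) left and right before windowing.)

6 8 4 2
12 -2 18 14
7 4 14 1
19 2 5 9

Output[0,0]: The receptive field on the zero-padded input at this output position is [0 / 3 / 8]. Elementwise product with the kernel and sum: 0·-1 + 3·2.
Output[0,1]: The receptive field on the zero-padded input at this output position is [0 / 4 / 10]. Elementwise product with the kernel and sum: 0·-1 + 4·2.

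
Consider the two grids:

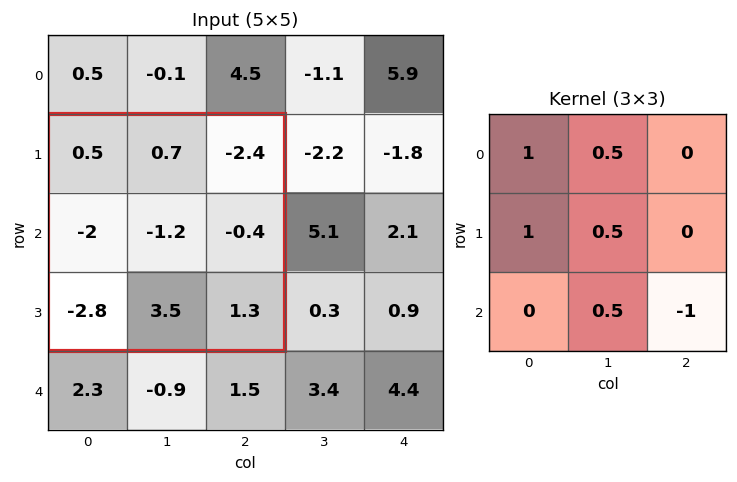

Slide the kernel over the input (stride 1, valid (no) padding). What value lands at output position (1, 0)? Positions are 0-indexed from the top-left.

-1.3

The receptive field on the input at this output position is [0.5 0.7 -2.4 / -2 -1.2 -0.4 / -2.8 3.5 1.3]. Elementwise product with the kernel and sum: 0.5·1 + 0.7·0.5 + -2·1 + -1.2·0.5 + 3.5·0.5 + 1.3·-1.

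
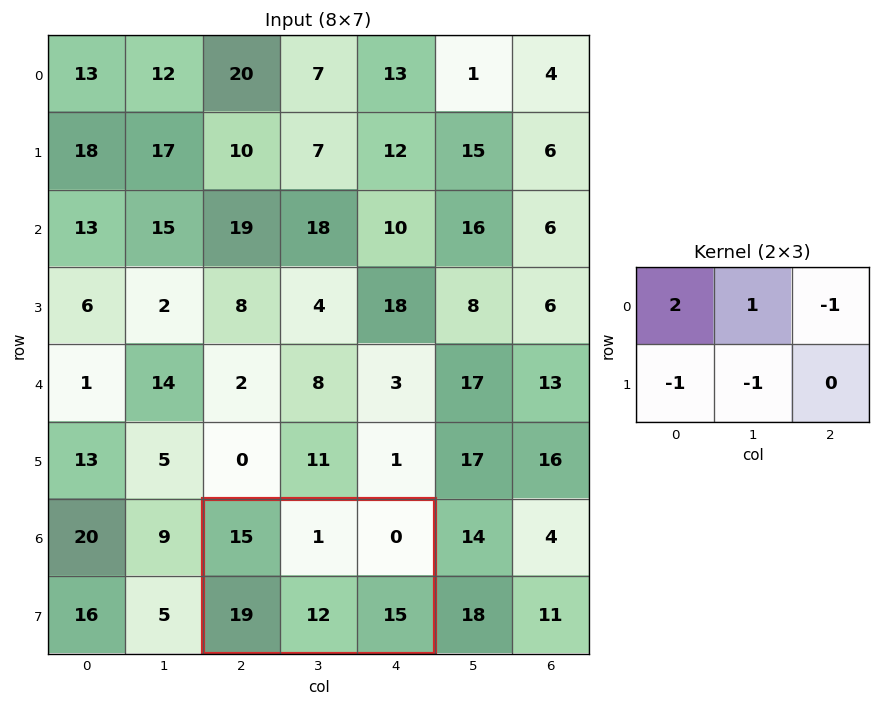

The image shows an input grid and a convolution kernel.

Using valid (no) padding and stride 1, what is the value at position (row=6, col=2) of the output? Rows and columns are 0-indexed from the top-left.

0

The receptive field on the input at this output position is [15 1 0 / 19 12 15]. Elementwise product with the kernel and sum: 15·2 + 1·1 + 0·-1 + 19·-1 + 12·-1.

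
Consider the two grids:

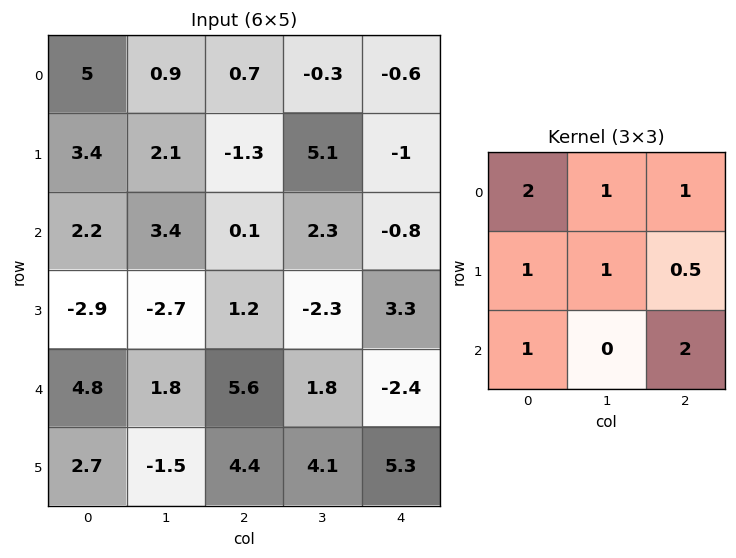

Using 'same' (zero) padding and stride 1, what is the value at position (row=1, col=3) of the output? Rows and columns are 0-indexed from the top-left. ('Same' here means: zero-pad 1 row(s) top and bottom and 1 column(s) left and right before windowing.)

2.3

The receptive field on the zero-padded input at this output position is [0.7 -0.3 -0.6 / -1.3 5.1 -1 / 0.1 2.3 -0.8]. Elementwise product with the kernel and sum: 0.7·2 + -0.3·1 + -0.6·1 + -1.3·1 + 5.1·1 + -1·0.5 + 0.1·1 + -0.8·2.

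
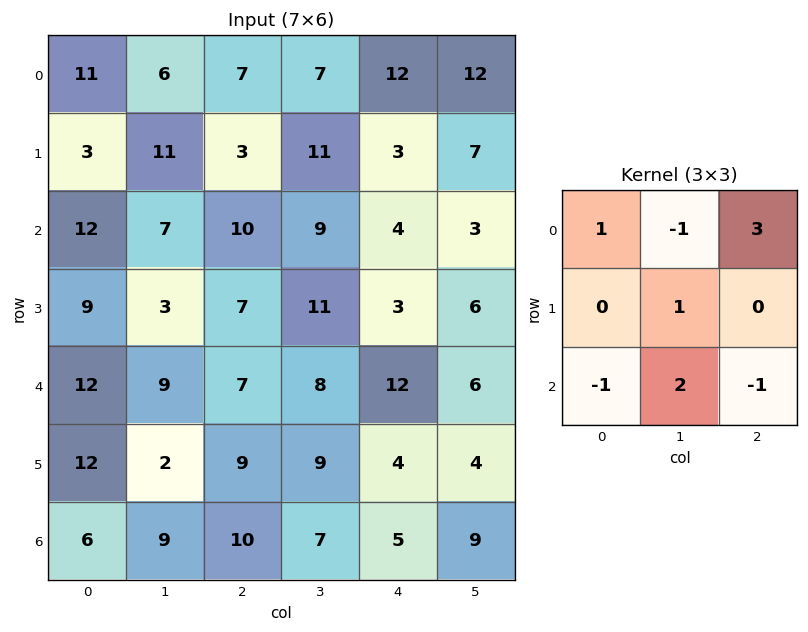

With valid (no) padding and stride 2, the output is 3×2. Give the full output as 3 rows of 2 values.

29 51
37 21
28 43

Output[0,0]: The receptive field on the input at this output position is [11 6 7 / 3 11 3 / 12 7 10]. Elementwise product with the kernel and sum: 11·1 + 6·-1 + 7·3 + 11·1 + 12·-1 + 7·2 + 10·-1.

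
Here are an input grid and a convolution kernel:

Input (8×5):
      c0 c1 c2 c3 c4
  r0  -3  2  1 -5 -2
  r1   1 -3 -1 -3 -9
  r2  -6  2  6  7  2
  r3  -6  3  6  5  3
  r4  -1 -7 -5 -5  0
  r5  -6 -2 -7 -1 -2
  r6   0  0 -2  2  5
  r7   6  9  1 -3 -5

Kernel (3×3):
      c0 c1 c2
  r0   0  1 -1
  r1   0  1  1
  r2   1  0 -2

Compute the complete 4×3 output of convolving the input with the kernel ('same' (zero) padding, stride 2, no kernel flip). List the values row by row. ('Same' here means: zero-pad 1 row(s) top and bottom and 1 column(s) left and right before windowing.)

Output[0,0]: The receptive field on the zero-padded input at this output position is [0 0 0 / 0 -3 2 / 0 1 -3]. Elementwise product with the kernel and sum: 0·1 + 0·-1 + -3·1 + 2·1 + 0·1 + -3·-2.
Output[0,1]: The receptive field on the zero-padded input at this output position is [0 0 0 / 2 1 -5 / -3 -1 -3]. Elementwise product with the kernel and sum: 0·1 + 0·-1 + 1·1 + -5·1 + -3·1 + -3·-2.

5 -1 -5
-6 8 -2
-13 -9 2
-22 9 0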